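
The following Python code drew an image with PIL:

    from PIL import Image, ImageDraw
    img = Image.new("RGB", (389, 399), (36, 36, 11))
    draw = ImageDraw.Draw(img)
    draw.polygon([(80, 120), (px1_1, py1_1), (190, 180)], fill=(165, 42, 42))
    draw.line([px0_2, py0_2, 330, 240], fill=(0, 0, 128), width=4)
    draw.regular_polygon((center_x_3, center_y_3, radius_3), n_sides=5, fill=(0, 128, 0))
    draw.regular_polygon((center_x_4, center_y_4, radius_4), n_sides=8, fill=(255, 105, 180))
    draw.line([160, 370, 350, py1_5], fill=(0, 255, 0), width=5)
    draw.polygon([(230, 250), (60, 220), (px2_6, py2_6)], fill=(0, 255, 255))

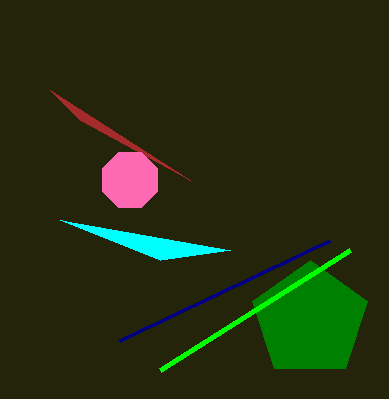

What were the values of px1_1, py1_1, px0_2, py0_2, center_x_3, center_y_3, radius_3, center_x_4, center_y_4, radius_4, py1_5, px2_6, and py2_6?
px1_1 = 50; py1_1 = 90; px0_2 = 120; py0_2 = 340; center_x_3 = 310; center_y_3 = 320; radius_3 = 60; center_x_4 = 130; center_y_4 = 180; radius_4 = 30; py1_5 = 250; px2_6 = 160; py2_6 = 260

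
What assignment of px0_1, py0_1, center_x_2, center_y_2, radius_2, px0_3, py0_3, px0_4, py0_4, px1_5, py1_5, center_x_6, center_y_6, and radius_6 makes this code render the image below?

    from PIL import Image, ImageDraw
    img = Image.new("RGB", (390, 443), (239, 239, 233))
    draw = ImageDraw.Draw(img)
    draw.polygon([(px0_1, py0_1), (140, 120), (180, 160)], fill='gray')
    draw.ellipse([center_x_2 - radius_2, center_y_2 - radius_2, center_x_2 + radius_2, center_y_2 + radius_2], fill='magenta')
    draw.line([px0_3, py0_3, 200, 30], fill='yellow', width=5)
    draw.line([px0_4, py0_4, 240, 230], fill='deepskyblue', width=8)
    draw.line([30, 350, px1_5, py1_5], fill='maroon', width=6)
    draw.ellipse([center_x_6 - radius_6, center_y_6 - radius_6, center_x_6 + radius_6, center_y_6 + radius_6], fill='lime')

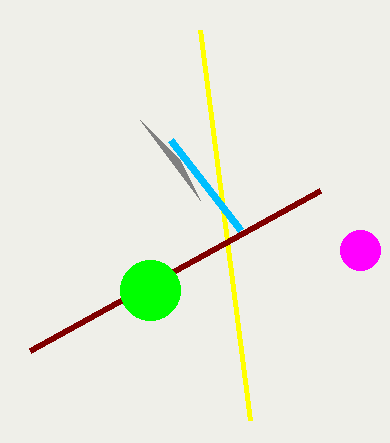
px0_1 = 200, py0_1 = 200, center_x_2 = 360, center_y_2 = 250, radius_2 = 20, px0_3 = 250, py0_3 = 420, px0_4 = 170, py0_4 = 140, px1_5 = 320, py1_5 = 190, center_x_6 = 150, center_y_6 = 290, radius_6 = 30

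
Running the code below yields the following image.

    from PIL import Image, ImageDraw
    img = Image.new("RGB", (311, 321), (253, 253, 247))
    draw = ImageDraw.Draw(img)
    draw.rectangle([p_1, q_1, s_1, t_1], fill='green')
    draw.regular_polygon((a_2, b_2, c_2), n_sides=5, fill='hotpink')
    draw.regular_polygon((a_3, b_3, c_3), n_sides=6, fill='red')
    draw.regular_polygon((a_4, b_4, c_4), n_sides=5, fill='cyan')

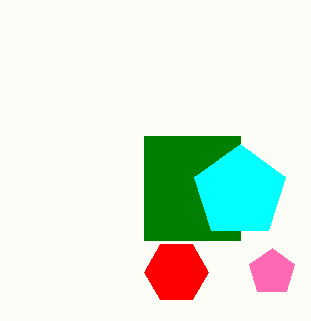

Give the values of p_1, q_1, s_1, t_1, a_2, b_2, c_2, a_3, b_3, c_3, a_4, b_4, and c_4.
p_1 = 144
q_1 = 136
s_1 = 240
t_1 = 240
a_2 = 272
b_2 = 272
c_2 = 24
a_3 = 176
b_3 = 272
c_3 = 32
a_4 = 240
b_4 = 192
c_4 = 48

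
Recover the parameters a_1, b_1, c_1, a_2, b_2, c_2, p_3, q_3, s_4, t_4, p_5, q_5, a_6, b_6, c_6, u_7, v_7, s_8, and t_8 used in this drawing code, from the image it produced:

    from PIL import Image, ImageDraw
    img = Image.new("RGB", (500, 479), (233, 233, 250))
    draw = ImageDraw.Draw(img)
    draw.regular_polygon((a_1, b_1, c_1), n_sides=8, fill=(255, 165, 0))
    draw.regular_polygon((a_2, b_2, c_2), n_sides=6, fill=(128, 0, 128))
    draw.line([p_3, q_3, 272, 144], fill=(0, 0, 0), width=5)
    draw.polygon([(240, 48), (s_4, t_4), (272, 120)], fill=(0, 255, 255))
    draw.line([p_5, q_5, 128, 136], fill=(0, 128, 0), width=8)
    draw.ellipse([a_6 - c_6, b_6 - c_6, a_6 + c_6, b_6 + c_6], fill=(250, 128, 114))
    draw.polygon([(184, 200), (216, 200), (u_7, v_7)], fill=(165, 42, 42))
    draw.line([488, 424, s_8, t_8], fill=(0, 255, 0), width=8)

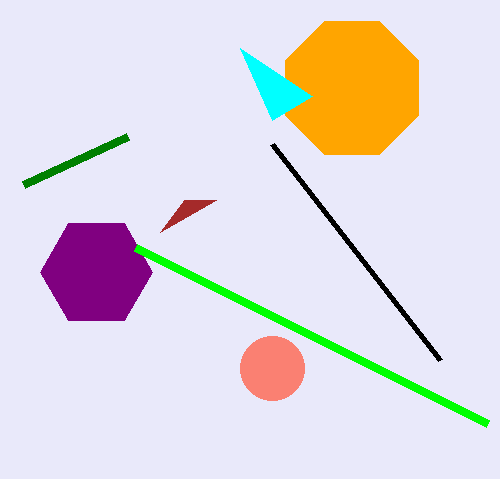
a_1 = 352
b_1 = 88
c_1 = 72
a_2 = 96
b_2 = 272
c_2 = 56
p_3 = 440
q_3 = 360
s_4 = 312
t_4 = 96
p_5 = 24
q_5 = 184
a_6 = 272
b_6 = 368
c_6 = 32
u_7 = 160
v_7 = 232
s_8 = 136
t_8 = 248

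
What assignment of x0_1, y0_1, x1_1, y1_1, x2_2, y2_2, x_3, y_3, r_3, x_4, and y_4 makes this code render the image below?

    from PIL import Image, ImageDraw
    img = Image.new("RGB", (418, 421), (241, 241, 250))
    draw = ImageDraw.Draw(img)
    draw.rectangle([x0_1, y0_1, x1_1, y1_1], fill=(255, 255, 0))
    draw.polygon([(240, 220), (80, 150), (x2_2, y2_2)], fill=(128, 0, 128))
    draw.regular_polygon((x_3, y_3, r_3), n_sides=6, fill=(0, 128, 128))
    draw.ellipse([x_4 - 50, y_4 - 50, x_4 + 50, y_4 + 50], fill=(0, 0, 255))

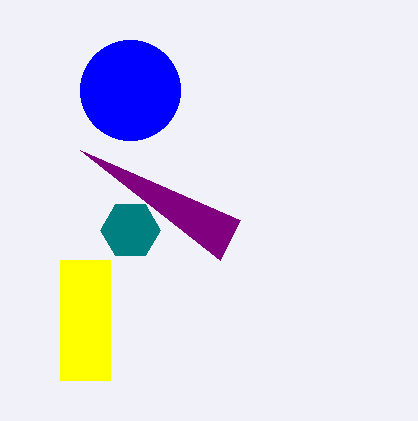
x0_1 = 60; y0_1 = 260; x1_1 = 110; y1_1 = 380; x2_2 = 220; y2_2 = 260; x_3 = 130; y_3 = 230; r_3 = 30; x_4 = 130; y_4 = 90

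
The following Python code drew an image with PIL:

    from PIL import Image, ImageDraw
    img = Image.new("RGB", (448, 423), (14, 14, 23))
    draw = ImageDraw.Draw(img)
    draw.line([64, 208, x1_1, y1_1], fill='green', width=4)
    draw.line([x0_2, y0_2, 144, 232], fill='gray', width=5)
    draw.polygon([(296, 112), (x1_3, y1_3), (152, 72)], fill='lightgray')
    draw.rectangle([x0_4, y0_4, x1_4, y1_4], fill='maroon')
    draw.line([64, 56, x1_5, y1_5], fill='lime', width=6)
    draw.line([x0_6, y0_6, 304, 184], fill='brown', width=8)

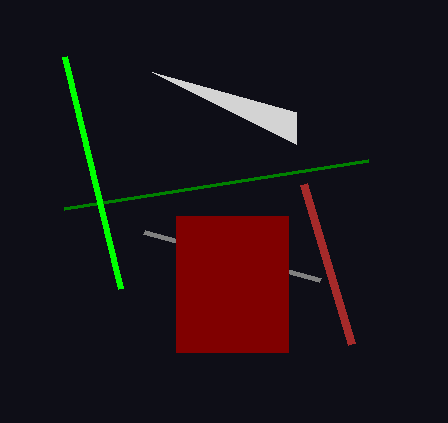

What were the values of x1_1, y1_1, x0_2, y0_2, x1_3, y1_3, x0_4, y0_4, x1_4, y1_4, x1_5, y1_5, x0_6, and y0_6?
x1_1 = 368
y1_1 = 160
x0_2 = 320
y0_2 = 280
x1_3 = 296
y1_3 = 144
x0_4 = 176
y0_4 = 216
x1_4 = 288
y1_4 = 352
x1_5 = 120
y1_5 = 288
x0_6 = 352
y0_6 = 344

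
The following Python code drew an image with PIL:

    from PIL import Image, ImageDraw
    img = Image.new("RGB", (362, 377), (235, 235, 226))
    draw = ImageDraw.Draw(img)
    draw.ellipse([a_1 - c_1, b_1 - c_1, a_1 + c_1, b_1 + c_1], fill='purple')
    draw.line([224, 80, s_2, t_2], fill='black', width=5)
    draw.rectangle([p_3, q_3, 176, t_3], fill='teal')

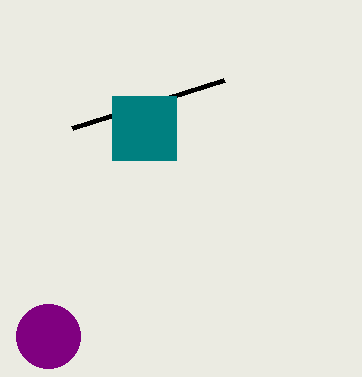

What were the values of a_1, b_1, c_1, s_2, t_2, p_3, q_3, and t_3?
a_1 = 48; b_1 = 336; c_1 = 32; s_2 = 72; t_2 = 128; p_3 = 112; q_3 = 96; t_3 = 160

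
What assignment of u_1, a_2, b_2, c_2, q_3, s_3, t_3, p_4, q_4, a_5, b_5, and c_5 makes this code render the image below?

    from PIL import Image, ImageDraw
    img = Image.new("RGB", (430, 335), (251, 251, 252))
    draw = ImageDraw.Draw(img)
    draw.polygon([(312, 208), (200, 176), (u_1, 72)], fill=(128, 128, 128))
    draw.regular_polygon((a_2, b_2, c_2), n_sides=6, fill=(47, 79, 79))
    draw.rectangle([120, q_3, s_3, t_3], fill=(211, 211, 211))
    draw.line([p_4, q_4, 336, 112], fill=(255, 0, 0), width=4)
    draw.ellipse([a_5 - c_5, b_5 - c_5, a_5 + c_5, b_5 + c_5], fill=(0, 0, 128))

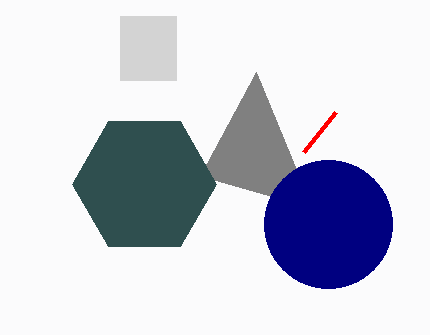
u_1 = 256
a_2 = 144
b_2 = 184
c_2 = 72
q_3 = 16
s_3 = 176
t_3 = 80
p_4 = 304
q_4 = 152
a_5 = 328
b_5 = 224
c_5 = 64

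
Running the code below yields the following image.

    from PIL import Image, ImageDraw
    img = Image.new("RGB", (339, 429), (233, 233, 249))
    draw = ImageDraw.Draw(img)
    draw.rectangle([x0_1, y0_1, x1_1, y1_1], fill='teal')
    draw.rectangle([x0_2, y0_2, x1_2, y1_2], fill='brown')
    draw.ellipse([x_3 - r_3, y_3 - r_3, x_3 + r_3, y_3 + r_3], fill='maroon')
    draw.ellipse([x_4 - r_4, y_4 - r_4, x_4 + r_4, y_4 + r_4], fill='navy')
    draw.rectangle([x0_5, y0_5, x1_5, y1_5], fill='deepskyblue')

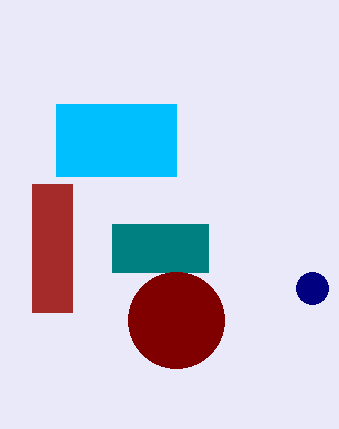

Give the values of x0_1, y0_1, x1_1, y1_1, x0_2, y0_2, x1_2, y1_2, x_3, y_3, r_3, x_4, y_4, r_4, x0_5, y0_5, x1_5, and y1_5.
x0_1 = 112, y0_1 = 224, x1_1 = 208, y1_1 = 272, x0_2 = 32, y0_2 = 184, x1_2 = 72, y1_2 = 312, x_3 = 176, y_3 = 320, r_3 = 48, x_4 = 312, y_4 = 288, r_4 = 16, x0_5 = 56, y0_5 = 104, x1_5 = 176, y1_5 = 176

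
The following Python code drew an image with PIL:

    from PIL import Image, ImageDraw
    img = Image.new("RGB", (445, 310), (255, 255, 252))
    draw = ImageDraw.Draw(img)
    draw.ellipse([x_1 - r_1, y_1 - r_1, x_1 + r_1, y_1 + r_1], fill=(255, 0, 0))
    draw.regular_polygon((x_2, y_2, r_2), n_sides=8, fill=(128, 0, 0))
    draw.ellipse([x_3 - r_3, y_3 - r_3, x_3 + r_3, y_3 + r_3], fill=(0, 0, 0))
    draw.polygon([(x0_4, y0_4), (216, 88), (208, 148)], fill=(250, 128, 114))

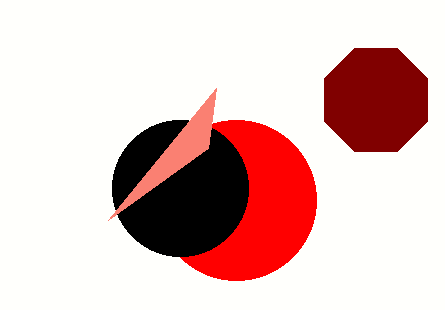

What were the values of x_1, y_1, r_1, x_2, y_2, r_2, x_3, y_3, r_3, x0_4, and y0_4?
x_1 = 236, y_1 = 200, r_1 = 80, x_2 = 376, y_2 = 100, r_2 = 56, x_3 = 180, y_3 = 188, r_3 = 68, x0_4 = 108, y0_4 = 220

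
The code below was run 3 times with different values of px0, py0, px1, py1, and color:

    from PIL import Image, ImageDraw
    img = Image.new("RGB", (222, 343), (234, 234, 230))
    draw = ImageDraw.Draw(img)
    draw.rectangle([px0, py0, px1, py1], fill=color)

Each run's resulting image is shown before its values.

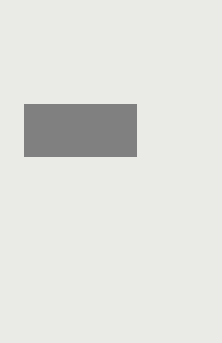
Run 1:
px0 = 24; py0 = 104; px1 = 136; py1 = 156; color = 'gray'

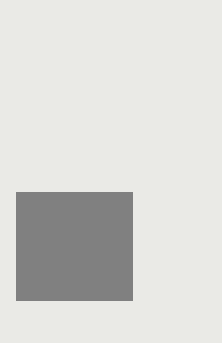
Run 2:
px0 = 16; py0 = 192; px1 = 132; py1 = 300; color = 'gray'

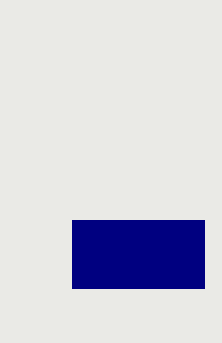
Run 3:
px0 = 72, py0 = 220, px1 = 204, py1 = 288, color = 'navy'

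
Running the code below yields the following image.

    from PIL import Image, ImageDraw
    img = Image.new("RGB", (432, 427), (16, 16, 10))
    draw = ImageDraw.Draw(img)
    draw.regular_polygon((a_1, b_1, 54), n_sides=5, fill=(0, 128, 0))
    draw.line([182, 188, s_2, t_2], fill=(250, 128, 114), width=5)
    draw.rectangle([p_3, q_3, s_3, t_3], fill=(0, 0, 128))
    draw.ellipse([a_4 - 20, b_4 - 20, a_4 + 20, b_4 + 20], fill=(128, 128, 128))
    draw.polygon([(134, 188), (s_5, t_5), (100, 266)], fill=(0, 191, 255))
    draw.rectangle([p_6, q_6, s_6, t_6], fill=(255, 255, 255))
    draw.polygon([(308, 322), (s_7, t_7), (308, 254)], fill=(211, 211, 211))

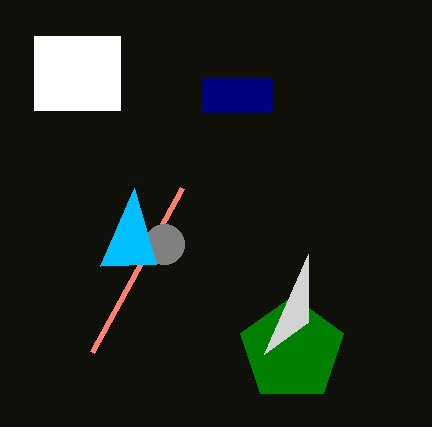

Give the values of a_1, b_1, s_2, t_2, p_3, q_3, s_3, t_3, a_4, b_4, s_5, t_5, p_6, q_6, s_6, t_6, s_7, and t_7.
a_1 = 292; b_1 = 350; s_2 = 92; t_2 = 352; p_3 = 202; q_3 = 78; s_3 = 272; t_3 = 112; a_4 = 164; b_4 = 244; s_5 = 156; t_5 = 264; p_6 = 34; q_6 = 36; s_6 = 120; t_6 = 110; s_7 = 264; t_7 = 354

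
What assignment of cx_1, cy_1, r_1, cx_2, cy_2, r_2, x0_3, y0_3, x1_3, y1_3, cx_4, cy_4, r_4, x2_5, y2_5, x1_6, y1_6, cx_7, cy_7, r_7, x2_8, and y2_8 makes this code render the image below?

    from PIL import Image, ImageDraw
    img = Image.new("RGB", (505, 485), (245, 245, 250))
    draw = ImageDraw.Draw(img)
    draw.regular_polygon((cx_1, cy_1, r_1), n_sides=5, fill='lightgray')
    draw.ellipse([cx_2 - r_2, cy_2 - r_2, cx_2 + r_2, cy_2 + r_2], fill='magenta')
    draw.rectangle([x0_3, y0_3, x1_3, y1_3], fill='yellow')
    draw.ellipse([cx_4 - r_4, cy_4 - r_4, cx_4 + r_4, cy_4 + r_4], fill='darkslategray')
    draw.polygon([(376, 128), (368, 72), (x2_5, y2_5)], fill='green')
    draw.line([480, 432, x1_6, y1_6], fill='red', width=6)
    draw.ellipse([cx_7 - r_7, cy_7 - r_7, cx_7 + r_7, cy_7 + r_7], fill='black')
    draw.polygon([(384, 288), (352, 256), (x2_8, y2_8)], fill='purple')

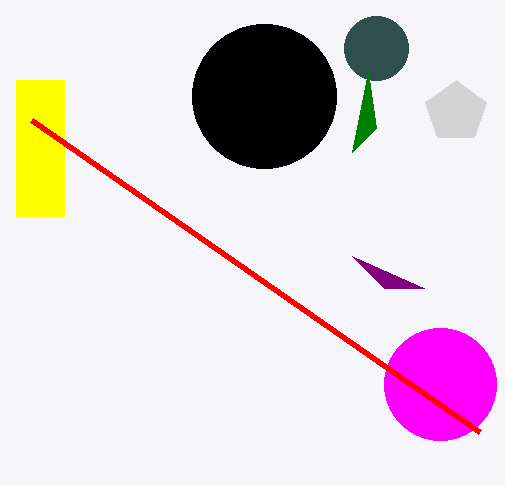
cx_1 = 456, cy_1 = 112, r_1 = 32, cx_2 = 440, cy_2 = 384, r_2 = 56, x0_3 = 16, y0_3 = 80, x1_3 = 64, y1_3 = 216, cx_4 = 376, cy_4 = 48, r_4 = 32, x2_5 = 352, y2_5 = 152, x1_6 = 32, y1_6 = 120, cx_7 = 264, cy_7 = 96, r_7 = 72, x2_8 = 424, y2_8 = 288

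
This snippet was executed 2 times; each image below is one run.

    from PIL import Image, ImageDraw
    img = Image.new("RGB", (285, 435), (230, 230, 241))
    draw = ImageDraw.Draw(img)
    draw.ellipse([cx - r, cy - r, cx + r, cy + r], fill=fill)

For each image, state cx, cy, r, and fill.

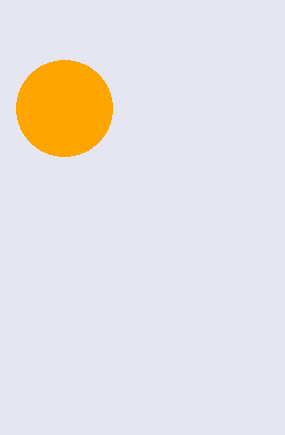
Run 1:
cx = 64; cy = 108; r = 48; fill = 'orange'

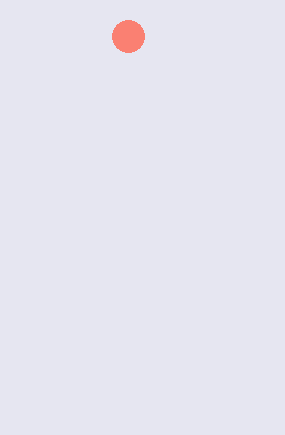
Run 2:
cx = 128
cy = 36
r = 16
fill = 'salmon'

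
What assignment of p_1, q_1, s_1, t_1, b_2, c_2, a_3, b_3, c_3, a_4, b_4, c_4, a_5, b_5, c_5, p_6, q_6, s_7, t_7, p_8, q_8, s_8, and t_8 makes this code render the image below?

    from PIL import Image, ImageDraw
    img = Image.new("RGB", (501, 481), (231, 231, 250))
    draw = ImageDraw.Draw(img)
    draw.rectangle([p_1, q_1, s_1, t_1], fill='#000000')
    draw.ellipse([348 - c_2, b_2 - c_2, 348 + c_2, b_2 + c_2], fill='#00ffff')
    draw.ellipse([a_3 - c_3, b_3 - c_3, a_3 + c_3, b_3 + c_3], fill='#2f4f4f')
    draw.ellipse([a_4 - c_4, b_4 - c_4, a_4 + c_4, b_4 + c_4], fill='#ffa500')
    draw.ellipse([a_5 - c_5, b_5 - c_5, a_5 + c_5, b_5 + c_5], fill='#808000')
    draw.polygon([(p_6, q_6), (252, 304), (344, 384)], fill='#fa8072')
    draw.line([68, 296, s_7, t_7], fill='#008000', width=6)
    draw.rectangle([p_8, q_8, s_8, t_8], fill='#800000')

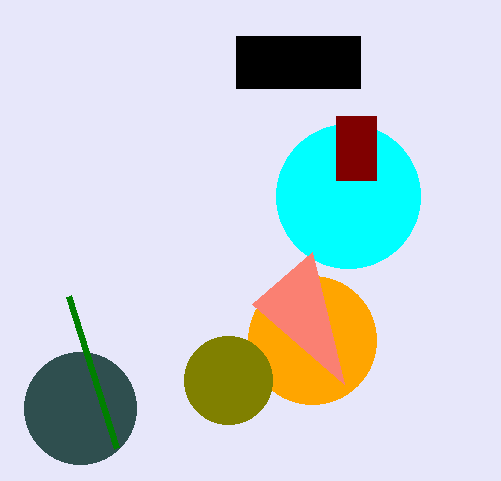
p_1 = 236
q_1 = 36
s_1 = 360
t_1 = 88
b_2 = 196
c_2 = 72
a_3 = 80
b_3 = 408
c_3 = 56
a_4 = 312
b_4 = 340
c_4 = 64
a_5 = 228
b_5 = 380
c_5 = 44
p_6 = 312
q_6 = 252
s_7 = 116
t_7 = 448
p_8 = 336
q_8 = 116
s_8 = 376
t_8 = 180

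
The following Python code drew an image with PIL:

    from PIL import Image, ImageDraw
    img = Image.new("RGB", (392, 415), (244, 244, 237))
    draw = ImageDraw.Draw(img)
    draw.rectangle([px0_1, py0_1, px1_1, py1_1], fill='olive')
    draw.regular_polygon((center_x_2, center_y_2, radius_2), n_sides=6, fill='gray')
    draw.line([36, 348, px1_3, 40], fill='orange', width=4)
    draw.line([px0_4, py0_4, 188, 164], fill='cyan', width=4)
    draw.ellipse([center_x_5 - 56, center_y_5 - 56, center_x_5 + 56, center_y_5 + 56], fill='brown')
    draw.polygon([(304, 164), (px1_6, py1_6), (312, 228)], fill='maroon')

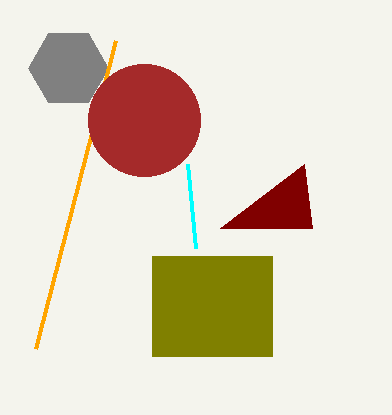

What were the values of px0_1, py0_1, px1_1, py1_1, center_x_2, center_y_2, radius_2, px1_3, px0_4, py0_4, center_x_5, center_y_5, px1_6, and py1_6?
px0_1 = 152
py0_1 = 256
px1_1 = 272
py1_1 = 356
center_x_2 = 68
center_y_2 = 68
radius_2 = 40
px1_3 = 116
px0_4 = 196
py0_4 = 248
center_x_5 = 144
center_y_5 = 120
px1_6 = 220
py1_6 = 228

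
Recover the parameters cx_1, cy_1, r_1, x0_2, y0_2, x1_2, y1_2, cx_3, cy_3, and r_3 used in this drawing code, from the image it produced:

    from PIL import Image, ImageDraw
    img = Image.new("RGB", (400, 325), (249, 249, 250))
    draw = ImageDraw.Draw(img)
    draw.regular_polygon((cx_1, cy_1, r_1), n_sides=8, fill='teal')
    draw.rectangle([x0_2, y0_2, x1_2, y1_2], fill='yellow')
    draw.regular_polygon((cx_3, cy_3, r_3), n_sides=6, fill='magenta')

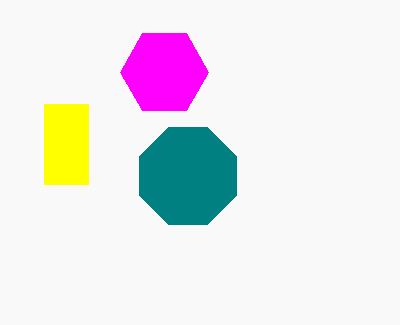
cx_1 = 188; cy_1 = 176; r_1 = 52; x0_2 = 44; y0_2 = 104; x1_2 = 88; y1_2 = 184; cx_3 = 164; cy_3 = 72; r_3 = 44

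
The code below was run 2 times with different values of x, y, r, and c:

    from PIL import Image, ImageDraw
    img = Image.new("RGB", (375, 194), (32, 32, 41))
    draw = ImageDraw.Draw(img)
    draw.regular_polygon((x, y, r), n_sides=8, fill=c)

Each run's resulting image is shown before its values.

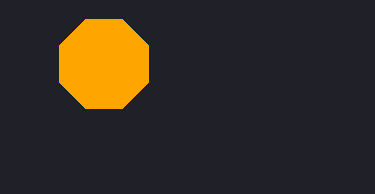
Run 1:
x = 104
y = 64
r = 48
c = 'orange'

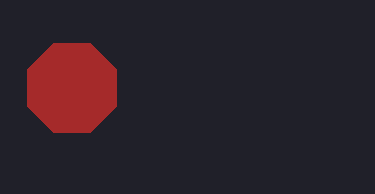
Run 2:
x = 72; y = 88; r = 48; c = 'brown'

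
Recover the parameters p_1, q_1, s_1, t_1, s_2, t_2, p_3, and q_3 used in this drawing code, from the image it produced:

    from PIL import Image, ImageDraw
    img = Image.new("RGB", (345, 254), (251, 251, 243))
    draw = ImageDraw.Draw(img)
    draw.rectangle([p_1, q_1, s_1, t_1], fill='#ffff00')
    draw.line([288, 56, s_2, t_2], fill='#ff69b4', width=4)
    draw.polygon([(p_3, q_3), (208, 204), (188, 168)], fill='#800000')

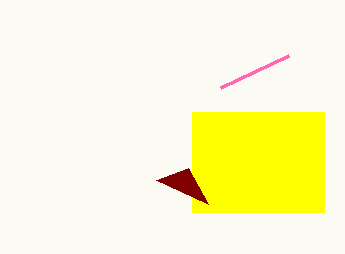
p_1 = 192
q_1 = 112
s_1 = 324
t_1 = 212
s_2 = 220
t_2 = 88
p_3 = 156
q_3 = 180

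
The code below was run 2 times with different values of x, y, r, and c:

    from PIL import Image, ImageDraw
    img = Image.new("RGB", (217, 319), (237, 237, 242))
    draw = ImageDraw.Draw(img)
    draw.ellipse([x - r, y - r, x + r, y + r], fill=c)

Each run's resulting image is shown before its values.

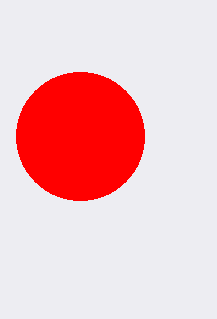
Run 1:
x = 80; y = 136; r = 64; c = 'red'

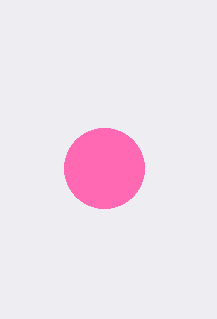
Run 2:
x = 104
y = 168
r = 40
c = 'hotpink'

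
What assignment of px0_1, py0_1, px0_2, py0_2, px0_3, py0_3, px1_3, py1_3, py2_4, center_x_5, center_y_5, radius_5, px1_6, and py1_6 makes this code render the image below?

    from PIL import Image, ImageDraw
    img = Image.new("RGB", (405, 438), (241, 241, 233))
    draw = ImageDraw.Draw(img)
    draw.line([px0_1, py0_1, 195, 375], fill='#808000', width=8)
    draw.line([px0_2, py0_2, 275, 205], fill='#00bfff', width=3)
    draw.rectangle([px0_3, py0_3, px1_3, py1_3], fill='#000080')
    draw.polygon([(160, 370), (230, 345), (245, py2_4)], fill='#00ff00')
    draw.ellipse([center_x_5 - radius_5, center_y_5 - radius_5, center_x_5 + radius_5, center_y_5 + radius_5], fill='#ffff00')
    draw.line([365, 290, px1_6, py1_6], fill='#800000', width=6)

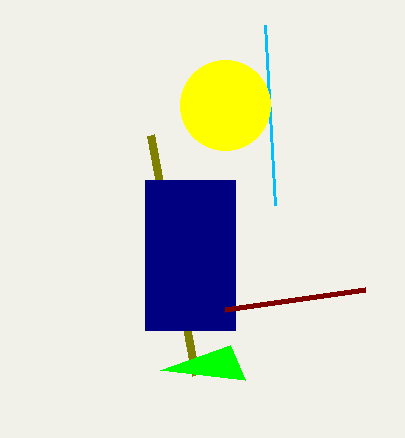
px0_1 = 150
py0_1 = 135
px0_2 = 265
py0_2 = 25
px0_3 = 145
py0_3 = 180
px1_3 = 235
py1_3 = 330
py2_4 = 380
center_x_5 = 225
center_y_5 = 105
radius_5 = 45
px1_6 = 225
py1_6 = 310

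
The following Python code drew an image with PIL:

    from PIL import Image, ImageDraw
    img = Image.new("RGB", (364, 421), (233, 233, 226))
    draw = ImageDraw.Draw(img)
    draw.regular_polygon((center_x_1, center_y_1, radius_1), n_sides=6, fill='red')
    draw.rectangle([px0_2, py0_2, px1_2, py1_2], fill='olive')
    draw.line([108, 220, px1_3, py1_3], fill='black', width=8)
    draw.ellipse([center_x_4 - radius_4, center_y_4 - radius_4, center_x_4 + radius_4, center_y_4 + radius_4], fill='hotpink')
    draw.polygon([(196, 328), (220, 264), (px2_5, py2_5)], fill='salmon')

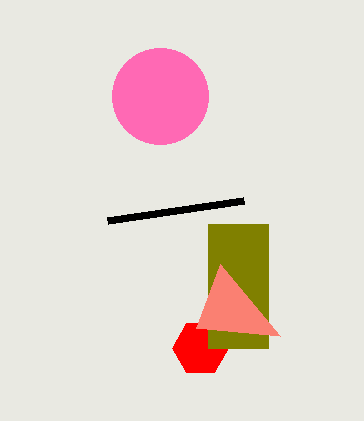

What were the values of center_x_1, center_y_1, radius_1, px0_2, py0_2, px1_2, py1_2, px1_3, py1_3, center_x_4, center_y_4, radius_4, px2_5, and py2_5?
center_x_1 = 200
center_y_1 = 348
radius_1 = 28
px0_2 = 208
py0_2 = 224
px1_2 = 268
py1_2 = 348
px1_3 = 244
py1_3 = 200
center_x_4 = 160
center_y_4 = 96
radius_4 = 48
px2_5 = 280
py2_5 = 336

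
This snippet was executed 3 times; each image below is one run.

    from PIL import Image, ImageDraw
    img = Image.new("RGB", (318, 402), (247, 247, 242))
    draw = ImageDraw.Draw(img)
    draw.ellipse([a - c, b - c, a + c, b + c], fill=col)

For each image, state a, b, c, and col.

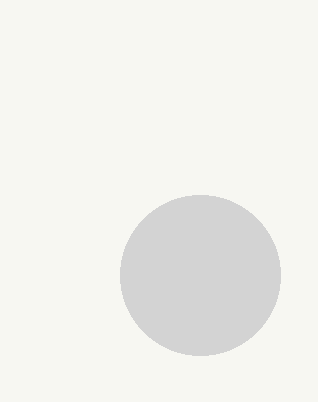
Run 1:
a = 200, b = 275, c = 80, col = 'lightgray'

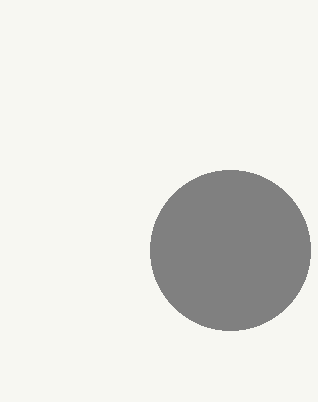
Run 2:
a = 230
b = 250
c = 80
col = 'gray'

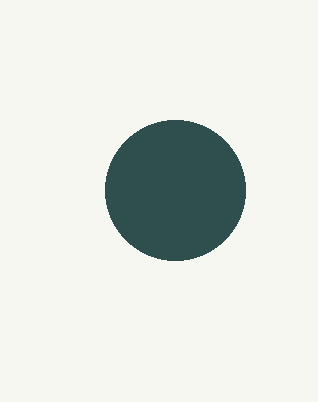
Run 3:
a = 175, b = 190, c = 70, col = 'darkslategray'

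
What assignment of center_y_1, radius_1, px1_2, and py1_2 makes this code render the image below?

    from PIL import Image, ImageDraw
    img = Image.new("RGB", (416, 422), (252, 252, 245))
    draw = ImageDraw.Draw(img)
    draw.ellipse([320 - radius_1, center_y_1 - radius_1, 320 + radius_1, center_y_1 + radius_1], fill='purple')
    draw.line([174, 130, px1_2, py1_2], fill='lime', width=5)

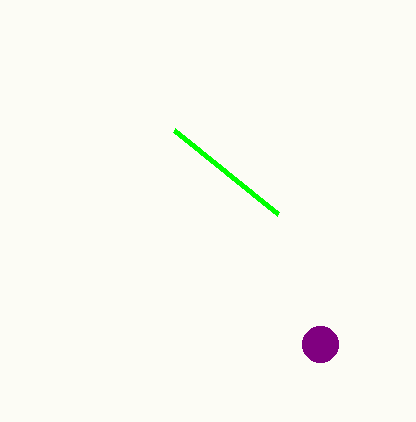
center_y_1 = 344
radius_1 = 18
px1_2 = 278
py1_2 = 214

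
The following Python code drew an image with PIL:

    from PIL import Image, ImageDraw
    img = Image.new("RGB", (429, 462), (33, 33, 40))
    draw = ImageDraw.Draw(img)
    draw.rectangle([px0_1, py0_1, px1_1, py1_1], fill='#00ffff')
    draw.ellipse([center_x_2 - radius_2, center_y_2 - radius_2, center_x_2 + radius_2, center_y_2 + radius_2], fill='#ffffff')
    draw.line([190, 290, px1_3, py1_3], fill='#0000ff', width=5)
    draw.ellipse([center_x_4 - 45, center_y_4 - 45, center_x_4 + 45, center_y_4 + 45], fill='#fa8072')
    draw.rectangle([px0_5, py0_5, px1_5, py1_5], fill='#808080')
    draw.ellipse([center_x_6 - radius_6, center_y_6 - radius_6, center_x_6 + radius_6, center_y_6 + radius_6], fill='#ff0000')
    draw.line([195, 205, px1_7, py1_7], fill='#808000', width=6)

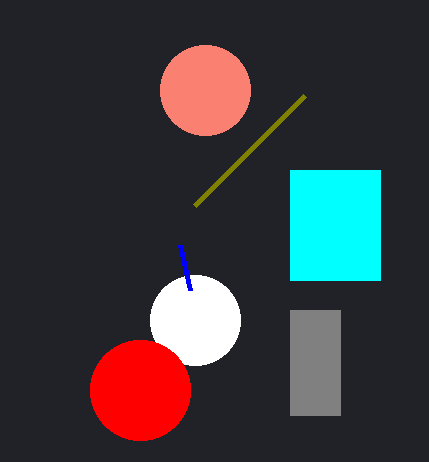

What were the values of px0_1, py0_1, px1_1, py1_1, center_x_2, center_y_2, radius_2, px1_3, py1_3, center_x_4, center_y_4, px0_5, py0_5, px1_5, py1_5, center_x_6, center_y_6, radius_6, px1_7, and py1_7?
px0_1 = 290, py0_1 = 170, px1_1 = 380, py1_1 = 280, center_x_2 = 195, center_y_2 = 320, radius_2 = 45, px1_3 = 180, py1_3 = 245, center_x_4 = 205, center_y_4 = 90, px0_5 = 290, py0_5 = 310, px1_5 = 340, py1_5 = 415, center_x_6 = 140, center_y_6 = 390, radius_6 = 50, px1_7 = 305, py1_7 = 95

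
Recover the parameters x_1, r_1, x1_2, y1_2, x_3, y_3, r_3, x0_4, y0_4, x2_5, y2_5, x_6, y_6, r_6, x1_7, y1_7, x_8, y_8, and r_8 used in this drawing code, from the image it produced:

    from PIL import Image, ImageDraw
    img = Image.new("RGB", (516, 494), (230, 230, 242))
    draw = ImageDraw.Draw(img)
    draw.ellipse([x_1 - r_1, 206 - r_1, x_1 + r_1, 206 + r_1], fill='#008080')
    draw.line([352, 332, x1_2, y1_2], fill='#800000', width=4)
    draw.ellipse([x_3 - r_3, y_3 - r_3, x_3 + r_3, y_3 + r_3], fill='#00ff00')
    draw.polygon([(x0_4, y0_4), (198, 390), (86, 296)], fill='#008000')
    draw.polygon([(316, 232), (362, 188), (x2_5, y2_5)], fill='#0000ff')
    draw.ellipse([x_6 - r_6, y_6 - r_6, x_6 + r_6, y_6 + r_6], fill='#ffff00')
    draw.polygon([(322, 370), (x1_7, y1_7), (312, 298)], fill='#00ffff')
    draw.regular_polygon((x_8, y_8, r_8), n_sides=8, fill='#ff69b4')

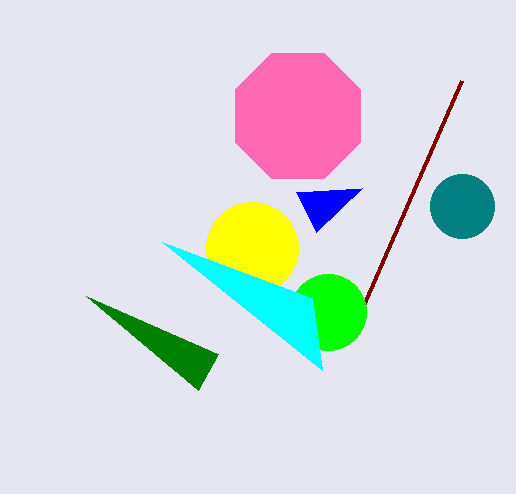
x_1 = 462; r_1 = 32; x1_2 = 462; y1_2 = 80; x_3 = 328; y_3 = 312; r_3 = 38; x0_4 = 218; y0_4 = 354; x2_5 = 296; y2_5 = 192; x_6 = 252; y_6 = 248; r_6 = 46; x1_7 = 162; y1_7 = 242; x_8 = 298; y_8 = 116; r_8 = 68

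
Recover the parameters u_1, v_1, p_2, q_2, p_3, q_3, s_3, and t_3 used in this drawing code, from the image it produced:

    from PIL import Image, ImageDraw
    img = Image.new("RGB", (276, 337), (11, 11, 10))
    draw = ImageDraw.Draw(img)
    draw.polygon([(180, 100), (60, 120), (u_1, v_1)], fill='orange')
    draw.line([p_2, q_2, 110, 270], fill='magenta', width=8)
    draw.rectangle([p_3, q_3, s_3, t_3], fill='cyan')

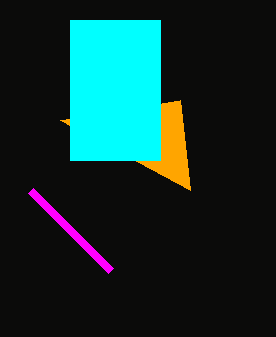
u_1 = 190
v_1 = 190
p_2 = 30
q_2 = 190
p_3 = 70
q_3 = 20
s_3 = 160
t_3 = 160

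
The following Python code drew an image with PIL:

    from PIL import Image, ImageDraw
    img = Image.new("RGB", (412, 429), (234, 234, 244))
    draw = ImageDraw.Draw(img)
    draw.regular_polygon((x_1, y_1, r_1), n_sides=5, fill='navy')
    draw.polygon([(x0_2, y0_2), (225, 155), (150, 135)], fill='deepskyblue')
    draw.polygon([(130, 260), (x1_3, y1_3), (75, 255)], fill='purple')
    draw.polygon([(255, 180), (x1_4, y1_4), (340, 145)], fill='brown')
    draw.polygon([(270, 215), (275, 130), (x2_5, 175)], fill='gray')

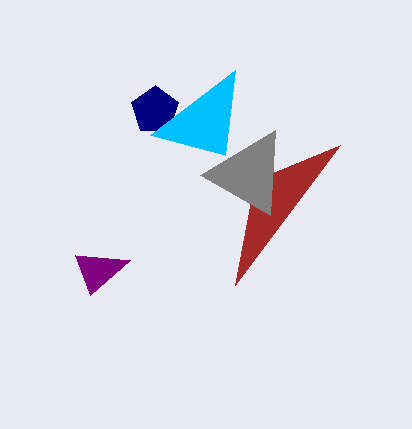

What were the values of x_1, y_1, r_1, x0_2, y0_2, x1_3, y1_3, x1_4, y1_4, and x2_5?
x_1 = 155
y_1 = 110
r_1 = 25
x0_2 = 235
y0_2 = 70
x1_3 = 90
y1_3 = 295
x1_4 = 235
y1_4 = 285
x2_5 = 200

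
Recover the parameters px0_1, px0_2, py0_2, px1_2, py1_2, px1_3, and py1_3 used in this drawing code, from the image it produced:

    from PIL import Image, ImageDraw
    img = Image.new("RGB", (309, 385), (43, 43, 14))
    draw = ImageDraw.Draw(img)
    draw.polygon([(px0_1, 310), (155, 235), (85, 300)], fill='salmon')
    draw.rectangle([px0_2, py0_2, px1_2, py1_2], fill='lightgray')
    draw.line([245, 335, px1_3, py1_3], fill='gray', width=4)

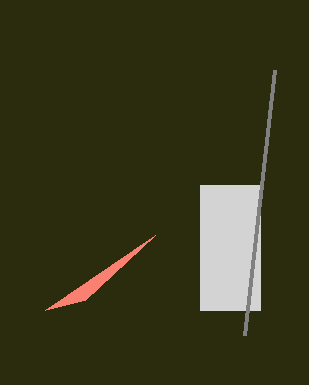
px0_1 = 45, px0_2 = 200, py0_2 = 185, px1_2 = 260, py1_2 = 310, px1_3 = 275, py1_3 = 70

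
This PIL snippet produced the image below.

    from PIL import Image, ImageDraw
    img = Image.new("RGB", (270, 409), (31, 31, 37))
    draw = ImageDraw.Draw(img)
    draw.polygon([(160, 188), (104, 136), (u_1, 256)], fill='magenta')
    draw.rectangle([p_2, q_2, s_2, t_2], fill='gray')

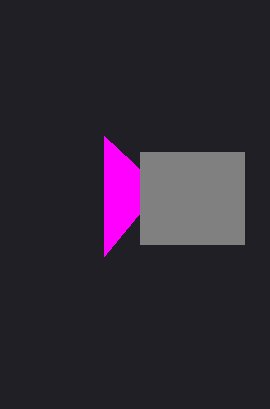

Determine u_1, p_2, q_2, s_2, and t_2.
u_1 = 104; p_2 = 140; q_2 = 152; s_2 = 244; t_2 = 244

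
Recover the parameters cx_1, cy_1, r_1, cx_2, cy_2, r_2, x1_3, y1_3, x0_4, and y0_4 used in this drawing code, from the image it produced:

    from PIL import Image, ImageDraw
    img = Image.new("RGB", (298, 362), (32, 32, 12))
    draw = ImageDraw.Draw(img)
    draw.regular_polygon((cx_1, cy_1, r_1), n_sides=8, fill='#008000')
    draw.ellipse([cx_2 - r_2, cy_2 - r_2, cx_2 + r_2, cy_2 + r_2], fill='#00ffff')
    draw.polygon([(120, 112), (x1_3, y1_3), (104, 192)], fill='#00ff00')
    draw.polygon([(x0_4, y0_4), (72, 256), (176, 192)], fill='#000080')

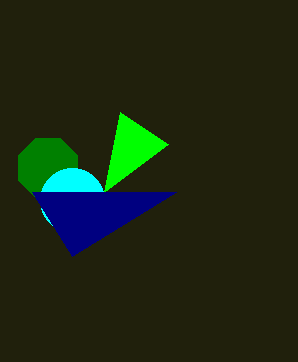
cx_1 = 48; cy_1 = 168; r_1 = 32; cx_2 = 72; cy_2 = 200; r_2 = 32; x1_3 = 168; y1_3 = 144; x0_4 = 32; y0_4 = 192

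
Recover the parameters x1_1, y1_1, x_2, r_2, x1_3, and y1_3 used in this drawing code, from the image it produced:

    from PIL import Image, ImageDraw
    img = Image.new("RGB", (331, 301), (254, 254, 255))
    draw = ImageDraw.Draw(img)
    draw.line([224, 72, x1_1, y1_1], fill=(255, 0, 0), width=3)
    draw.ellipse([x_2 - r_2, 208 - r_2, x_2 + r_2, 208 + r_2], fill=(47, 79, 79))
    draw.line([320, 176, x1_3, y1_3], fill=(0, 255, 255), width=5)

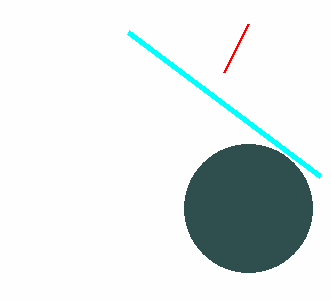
x1_1 = 248; y1_1 = 24; x_2 = 248; r_2 = 64; x1_3 = 128; y1_3 = 32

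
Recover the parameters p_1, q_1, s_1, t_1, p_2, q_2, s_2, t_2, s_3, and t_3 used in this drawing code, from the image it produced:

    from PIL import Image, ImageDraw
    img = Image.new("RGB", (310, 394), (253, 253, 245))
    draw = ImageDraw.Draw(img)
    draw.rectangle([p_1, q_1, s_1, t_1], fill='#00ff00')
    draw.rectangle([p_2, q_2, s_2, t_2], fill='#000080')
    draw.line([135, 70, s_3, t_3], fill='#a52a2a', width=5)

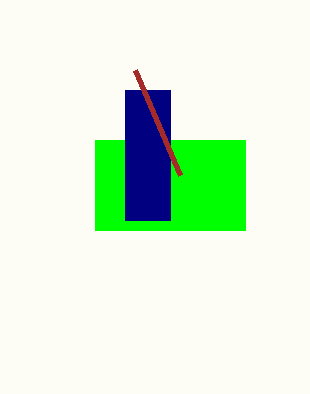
p_1 = 95
q_1 = 140
s_1 = 245
t_1 = 230
p_2 = 125
q_2 = 90
s_2 = 170
t_2 = 220
s_3 = 180
t_3 = 175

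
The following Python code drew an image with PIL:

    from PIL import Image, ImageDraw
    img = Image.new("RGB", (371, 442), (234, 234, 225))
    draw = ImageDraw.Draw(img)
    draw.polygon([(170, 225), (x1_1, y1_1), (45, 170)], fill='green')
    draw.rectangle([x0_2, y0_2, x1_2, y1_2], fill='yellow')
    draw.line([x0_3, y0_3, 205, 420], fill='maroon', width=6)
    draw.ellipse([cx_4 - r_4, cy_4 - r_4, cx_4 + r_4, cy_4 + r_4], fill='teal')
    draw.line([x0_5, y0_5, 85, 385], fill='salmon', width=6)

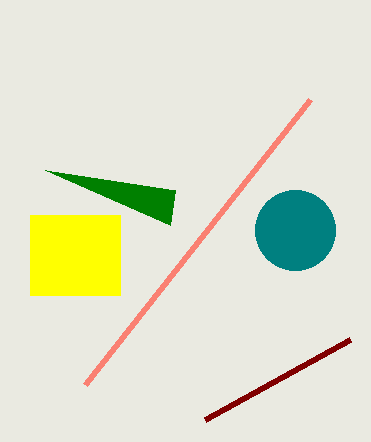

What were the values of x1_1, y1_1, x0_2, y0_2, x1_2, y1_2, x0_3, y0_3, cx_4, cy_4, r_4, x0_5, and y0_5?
x1_1 = 175, y1_1 = 190, x0_2 = 30, y0_2 = 215, x1_2 = 120, y1_2 = 295, x0_3 = 350, y0_3 = 340, cx_4 = 295, cy_4 = 230, r_4 = 40, x0_5 = 310, y0_5 = 100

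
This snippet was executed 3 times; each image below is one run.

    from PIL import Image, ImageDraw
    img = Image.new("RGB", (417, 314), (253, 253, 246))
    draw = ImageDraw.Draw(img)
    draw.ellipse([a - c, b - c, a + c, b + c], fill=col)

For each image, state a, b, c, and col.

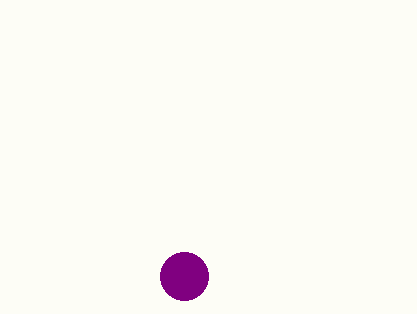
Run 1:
a = 184; b = 276; c = 24; col = 'purple'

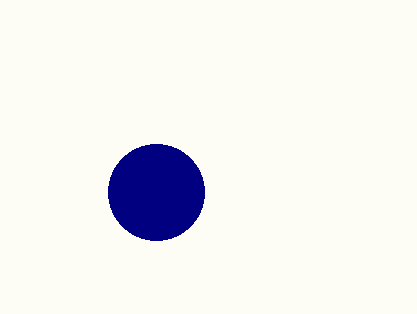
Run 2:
a = 156, b = 192, c = 48, col = 'navy'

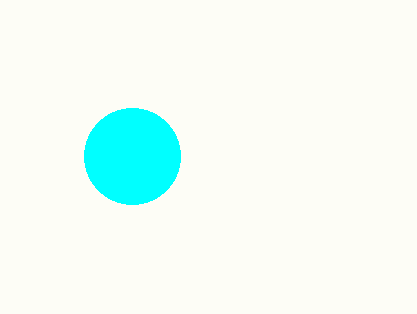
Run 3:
a = 132
b = 156
c = 48
col = 'cyan'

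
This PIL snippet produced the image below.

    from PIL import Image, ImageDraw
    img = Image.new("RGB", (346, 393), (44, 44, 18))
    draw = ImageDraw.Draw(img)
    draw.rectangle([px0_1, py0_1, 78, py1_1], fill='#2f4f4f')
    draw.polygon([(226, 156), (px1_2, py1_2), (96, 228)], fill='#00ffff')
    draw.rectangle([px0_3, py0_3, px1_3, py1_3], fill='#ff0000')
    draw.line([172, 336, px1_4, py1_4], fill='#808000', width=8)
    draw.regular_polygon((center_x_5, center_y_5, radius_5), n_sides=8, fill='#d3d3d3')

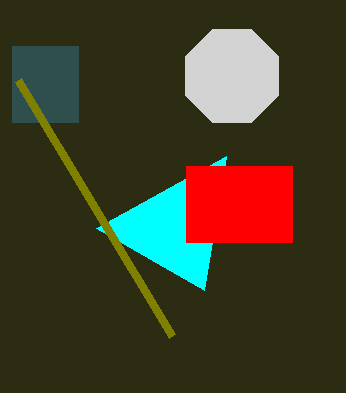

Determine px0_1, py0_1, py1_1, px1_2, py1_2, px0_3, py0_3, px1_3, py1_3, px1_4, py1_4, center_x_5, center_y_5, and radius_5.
px0_1 = 12
py0_1 = 46
py1_1 = 122
px1_2 = 204
py1_2 = 290
px0_3 = 186
py0_3 = 166
px1_3 = 292
py1_3 = 242
px1_4 = 18
py1_4 = 80
center_x_5 = 232
center_y_5 = 76
radius_5 = 50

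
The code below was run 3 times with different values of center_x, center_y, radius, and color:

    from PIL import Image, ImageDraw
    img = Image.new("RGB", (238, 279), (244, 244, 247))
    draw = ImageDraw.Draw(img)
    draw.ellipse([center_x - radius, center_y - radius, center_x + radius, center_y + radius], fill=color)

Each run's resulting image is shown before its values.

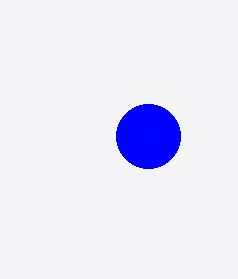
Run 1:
center_x = 148
center_y = 136
radius = 32
color = 'blue'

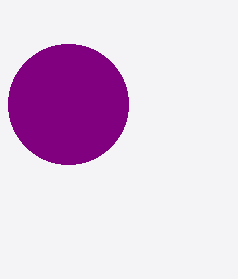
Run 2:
center_x = 68; center_y = 104; radius = 60; color = 'purple'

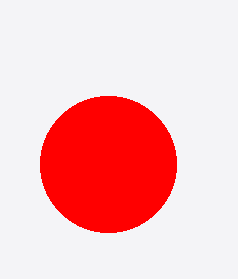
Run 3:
center_x = 108, center_y = 164, radius = 68, color = 'red'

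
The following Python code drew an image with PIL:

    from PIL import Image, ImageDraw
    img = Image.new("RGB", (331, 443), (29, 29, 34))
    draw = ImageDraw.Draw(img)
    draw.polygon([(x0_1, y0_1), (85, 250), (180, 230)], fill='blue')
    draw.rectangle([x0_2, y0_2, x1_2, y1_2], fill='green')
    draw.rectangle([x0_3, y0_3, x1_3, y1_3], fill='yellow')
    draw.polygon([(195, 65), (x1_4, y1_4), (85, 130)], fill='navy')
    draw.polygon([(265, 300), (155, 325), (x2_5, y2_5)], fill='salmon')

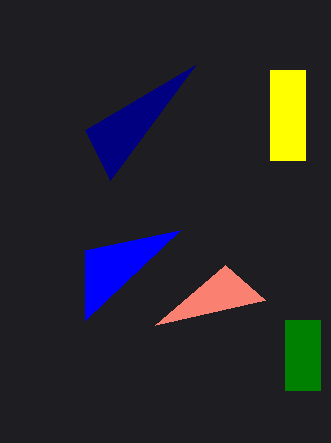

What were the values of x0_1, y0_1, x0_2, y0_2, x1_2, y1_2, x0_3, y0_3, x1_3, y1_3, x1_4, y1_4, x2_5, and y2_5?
x0_1 = 85
y0_1 = 320
x0_2 = 285
y0_2 = 320
x1_2 = 320
y1_2 = 390
x0_3 = 270
y0_3 = 70
x1_3 = 305
y1_3 = 160
x1_4 = 110
y1_4 = 180
x2_5 = 225
y2_5 = 265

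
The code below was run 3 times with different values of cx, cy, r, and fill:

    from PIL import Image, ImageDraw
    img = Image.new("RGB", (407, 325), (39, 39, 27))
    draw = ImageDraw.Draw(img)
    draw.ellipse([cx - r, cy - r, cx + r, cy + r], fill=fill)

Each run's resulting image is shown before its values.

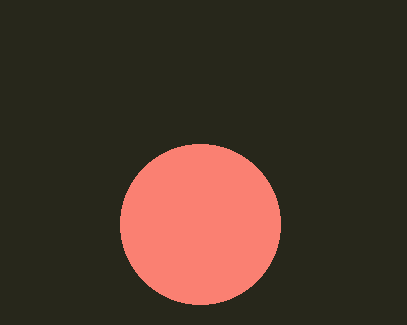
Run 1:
cx = 200
cy = 224
r = 80
fill = 'salmon'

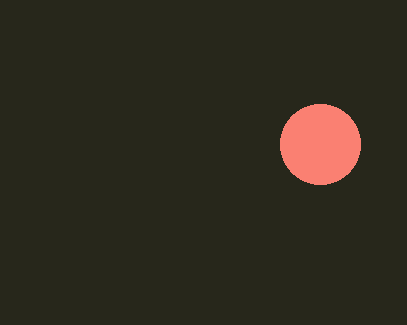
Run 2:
cx = 320, cy = 144, r = 40, fill = 'salmon'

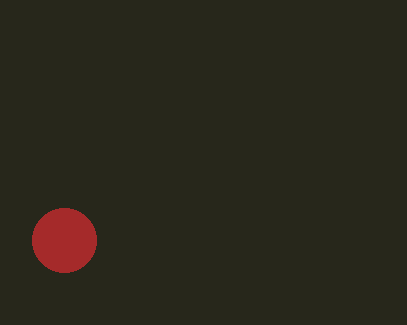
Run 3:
cx = 64; cy = 240; r = 32; fill = 'brown'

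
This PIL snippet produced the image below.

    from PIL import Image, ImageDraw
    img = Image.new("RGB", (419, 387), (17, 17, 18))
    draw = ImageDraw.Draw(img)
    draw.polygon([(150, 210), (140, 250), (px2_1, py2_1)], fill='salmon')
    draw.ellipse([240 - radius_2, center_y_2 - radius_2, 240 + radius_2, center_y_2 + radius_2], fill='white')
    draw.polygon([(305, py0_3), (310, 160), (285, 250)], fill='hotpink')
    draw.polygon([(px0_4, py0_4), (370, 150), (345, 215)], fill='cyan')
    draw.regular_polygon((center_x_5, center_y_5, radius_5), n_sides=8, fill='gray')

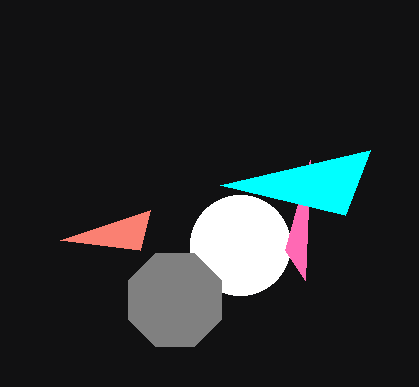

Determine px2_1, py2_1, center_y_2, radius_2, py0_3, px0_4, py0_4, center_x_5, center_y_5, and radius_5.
px2_1 = 60, py2_1 = 240, center_y_2 = 245, radius_2 = 50, py0_3 = 280, px0_4 = 220, py0_4 = 185, center_x_5 = 175, center_y_5 = 300, radius_5 = 50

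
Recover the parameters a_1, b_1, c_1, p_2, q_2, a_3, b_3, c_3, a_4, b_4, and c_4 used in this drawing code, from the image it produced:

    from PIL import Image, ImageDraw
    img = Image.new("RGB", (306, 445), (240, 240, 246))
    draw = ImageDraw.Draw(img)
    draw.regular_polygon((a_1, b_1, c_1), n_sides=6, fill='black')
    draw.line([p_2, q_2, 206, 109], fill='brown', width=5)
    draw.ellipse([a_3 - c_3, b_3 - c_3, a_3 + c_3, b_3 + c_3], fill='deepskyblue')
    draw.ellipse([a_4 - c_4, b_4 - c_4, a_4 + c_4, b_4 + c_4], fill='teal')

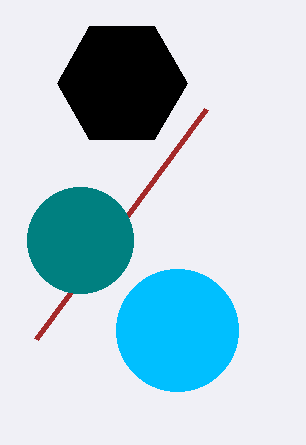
a_1 = 122; b_1 = 83; c_1 = 65; p_2 = 36; q_2 = 339; a_3 = 177; b_3 = 330; c_3 = 61; a_4 = 80; b_4 = 240; c_4 = 53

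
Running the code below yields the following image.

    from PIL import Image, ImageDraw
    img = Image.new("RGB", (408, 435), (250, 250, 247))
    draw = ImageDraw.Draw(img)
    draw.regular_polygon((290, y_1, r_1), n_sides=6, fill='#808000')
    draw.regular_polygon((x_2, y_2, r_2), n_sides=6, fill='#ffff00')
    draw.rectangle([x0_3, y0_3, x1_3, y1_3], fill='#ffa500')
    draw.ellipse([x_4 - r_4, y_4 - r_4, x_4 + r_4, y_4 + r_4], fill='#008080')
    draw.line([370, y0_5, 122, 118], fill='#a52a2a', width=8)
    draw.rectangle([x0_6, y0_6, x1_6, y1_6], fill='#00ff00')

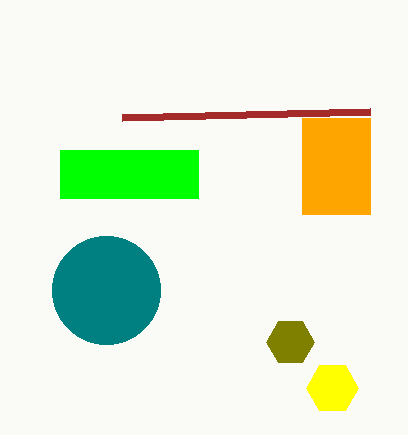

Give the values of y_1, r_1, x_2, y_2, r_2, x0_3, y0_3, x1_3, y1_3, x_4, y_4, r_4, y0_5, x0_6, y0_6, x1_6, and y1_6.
y_1 = 342, r_1 = 24, x_2 = 332, y_2 = 388, r_2 = 26, x0_3 = 302, y0_3 = 118, x1_3 = 370, y1_3 = 214, x_4 = 106, y_4 = 290, r_4 = 54, y0_5 = 112, x0_6 = 60, y0_6 = 150, x1_6 = 198, y1_6 = 198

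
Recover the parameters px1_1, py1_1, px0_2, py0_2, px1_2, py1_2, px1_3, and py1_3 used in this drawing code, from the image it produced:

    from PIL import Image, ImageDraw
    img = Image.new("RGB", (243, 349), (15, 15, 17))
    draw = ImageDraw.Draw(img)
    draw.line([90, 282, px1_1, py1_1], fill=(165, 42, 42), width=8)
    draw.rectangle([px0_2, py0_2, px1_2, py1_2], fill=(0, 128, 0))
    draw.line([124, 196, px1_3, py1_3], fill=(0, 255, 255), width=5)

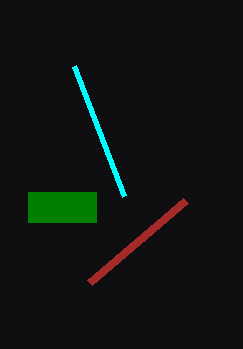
px1_1 = 186
py1_1 = 200
px0_2 = 28
py0_2 = 192
px1_2 = 96
py1_2 = 222
px1_3 = 74
py1_3 = 66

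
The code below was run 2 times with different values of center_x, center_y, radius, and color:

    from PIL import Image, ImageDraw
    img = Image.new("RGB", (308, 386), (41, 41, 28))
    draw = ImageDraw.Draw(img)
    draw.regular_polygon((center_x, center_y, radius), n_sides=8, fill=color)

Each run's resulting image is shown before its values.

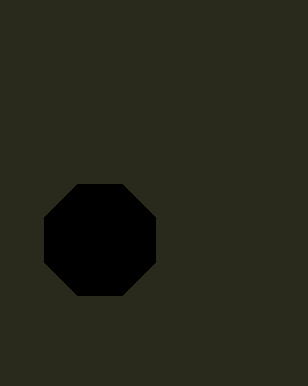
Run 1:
center_x = 100; center_y = 240; radius = 60; color = 'black'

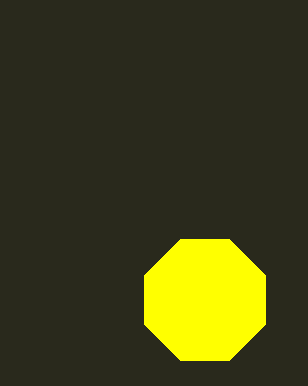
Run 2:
center_x = 205; center_y = 300; radius = 65; color = 'yellow'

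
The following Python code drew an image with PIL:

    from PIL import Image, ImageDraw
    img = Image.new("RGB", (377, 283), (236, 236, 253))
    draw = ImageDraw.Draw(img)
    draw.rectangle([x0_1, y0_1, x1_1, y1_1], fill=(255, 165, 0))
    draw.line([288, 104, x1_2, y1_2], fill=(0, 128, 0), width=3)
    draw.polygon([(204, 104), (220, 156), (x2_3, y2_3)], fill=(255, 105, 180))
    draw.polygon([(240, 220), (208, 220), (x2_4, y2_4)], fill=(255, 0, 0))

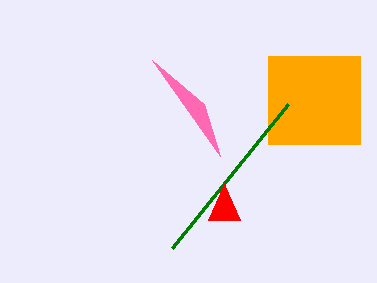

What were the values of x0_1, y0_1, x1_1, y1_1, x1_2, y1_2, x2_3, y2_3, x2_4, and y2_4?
x0_1 = 268
y0_1 = 56
x1_1 = 360
y1_1 = 144
x1_2 = 172
y1_2 = 248
x2_3 = 152
y2_3 = 60
x2_4 = 224
y2_4 = 184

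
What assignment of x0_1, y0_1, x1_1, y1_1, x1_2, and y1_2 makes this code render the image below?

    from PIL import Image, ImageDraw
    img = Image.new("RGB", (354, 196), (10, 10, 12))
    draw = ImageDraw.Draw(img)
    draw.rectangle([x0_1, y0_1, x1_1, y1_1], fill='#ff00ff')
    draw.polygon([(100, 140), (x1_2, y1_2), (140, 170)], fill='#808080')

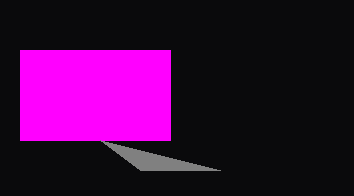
x0_1 = 20
y0_1 = 50
x1_1 = 170
y1_1 = 140
x1_2 = 220
y1_2 = 170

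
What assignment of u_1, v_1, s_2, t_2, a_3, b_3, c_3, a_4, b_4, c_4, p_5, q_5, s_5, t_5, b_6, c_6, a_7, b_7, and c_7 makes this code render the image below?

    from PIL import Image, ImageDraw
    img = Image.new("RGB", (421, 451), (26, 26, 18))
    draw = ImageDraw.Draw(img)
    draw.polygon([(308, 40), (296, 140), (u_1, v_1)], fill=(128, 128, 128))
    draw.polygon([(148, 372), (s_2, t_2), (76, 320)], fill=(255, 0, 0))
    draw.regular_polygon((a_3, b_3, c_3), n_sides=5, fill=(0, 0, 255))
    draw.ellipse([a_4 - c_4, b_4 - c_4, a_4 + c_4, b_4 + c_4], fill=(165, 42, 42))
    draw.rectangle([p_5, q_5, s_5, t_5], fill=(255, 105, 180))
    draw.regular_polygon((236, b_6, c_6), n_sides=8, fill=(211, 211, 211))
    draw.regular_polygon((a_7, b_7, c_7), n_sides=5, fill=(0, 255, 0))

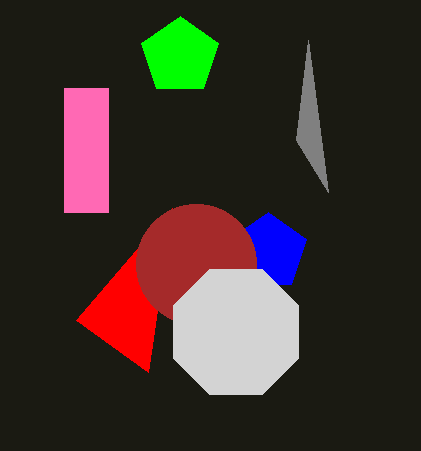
u_1 = 328, v_1 = 192, s_2 = 172, t_2 = 208, a_3 = 268, b_3 = 252, c_3 = 40, a_4 = 196, b_4 = 264, c_4 = 60, p_5 = 64, q_5 = 88, s_5 = 108, t_5 = 212, b_6 = 332, c_6 = 68, a_7 = 180, b_7 = 56, c_7 = 40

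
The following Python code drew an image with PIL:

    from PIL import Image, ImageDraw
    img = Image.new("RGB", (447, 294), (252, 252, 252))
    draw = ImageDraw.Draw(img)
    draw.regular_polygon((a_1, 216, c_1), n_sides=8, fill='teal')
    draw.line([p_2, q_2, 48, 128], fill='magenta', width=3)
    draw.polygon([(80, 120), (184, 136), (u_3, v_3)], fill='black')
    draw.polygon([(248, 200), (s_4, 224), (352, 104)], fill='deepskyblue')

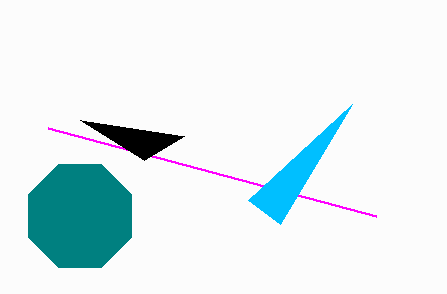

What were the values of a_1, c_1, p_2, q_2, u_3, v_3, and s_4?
a_1 = 80
c_1 = 56
p_2 = 376
q_2 = 216
u_3 = 144
v_3 = 160
s_4 = 280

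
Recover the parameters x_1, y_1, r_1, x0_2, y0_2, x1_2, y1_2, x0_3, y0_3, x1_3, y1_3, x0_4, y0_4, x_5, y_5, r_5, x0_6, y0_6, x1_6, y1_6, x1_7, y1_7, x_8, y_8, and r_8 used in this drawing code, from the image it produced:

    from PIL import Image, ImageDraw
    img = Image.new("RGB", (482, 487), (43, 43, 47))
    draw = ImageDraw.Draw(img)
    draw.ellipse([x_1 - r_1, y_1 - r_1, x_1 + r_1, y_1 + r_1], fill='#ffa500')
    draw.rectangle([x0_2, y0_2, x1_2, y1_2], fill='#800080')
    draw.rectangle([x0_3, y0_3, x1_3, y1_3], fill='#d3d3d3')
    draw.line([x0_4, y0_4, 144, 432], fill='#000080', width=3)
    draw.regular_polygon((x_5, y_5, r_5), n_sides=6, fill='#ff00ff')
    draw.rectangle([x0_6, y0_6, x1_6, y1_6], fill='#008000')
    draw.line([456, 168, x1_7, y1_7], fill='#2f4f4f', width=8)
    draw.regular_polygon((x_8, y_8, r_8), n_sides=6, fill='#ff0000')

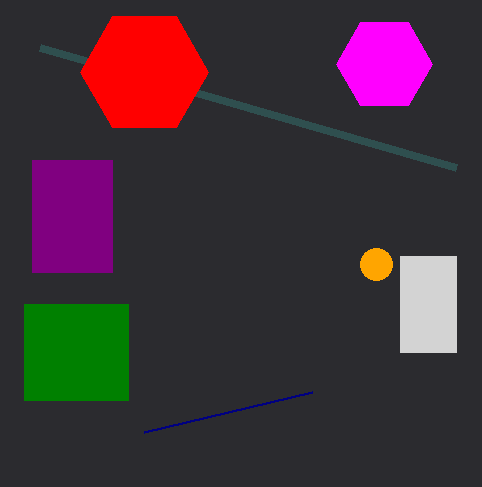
x_1 = 376
y_1 = 264
r_1 = 16
x0_2 = 32
y0_2 = 160
x1_2 = 112
y1_2 = 272
x0_3 = 400
y0_3 = 256
x1_3 = 456
y1_3 = 352
x0_4 = 312
y0_4 = 392
x_5 = 384
y_5 = 64
r_5 = 48
x0_6 = 24
y0_6 = 304
x1_6 = 128
y1_6 = 400
x1_7 = 40
y1_7 = 48
x_8 = 144
y_8 = 72
r_8 = 64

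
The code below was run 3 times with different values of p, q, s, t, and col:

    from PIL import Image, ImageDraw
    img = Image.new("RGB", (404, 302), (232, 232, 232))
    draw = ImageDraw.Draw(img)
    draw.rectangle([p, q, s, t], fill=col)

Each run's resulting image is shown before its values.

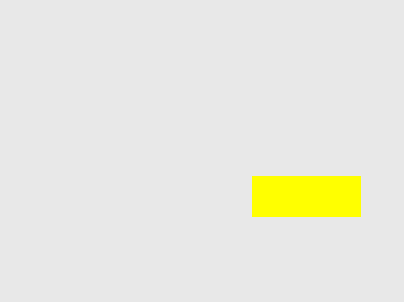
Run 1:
p = 252; q = 176; s = 360; t = 216; col = 'yellow'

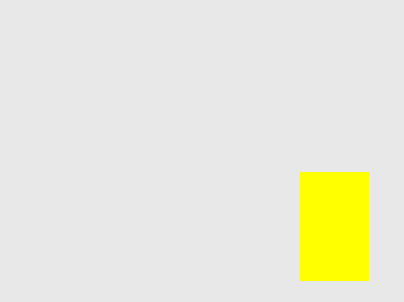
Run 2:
p = 300
q = 172
s = 368
t = 280
col = 'yellow'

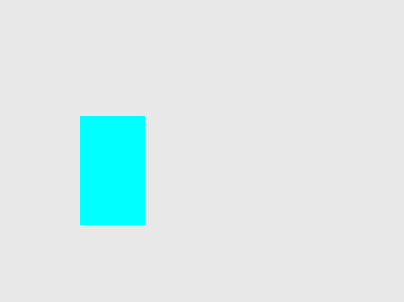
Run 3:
p = 80; q = 116; s = 144; t = 224; col = 'cyan'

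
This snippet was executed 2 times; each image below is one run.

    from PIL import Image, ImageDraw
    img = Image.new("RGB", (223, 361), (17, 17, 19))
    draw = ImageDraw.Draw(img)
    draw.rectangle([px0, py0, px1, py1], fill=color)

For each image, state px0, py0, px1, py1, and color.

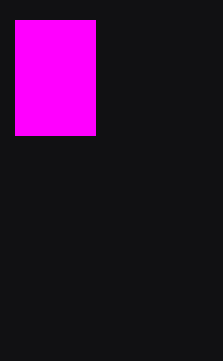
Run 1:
px0 = 15
py0 = 20
px1 = 95
py1 = 135
color = 'magenta'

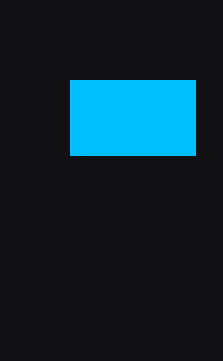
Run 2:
px0 = 70
py0 = 80
px1 = 195
py1 = 155
color = 'deepskyblue'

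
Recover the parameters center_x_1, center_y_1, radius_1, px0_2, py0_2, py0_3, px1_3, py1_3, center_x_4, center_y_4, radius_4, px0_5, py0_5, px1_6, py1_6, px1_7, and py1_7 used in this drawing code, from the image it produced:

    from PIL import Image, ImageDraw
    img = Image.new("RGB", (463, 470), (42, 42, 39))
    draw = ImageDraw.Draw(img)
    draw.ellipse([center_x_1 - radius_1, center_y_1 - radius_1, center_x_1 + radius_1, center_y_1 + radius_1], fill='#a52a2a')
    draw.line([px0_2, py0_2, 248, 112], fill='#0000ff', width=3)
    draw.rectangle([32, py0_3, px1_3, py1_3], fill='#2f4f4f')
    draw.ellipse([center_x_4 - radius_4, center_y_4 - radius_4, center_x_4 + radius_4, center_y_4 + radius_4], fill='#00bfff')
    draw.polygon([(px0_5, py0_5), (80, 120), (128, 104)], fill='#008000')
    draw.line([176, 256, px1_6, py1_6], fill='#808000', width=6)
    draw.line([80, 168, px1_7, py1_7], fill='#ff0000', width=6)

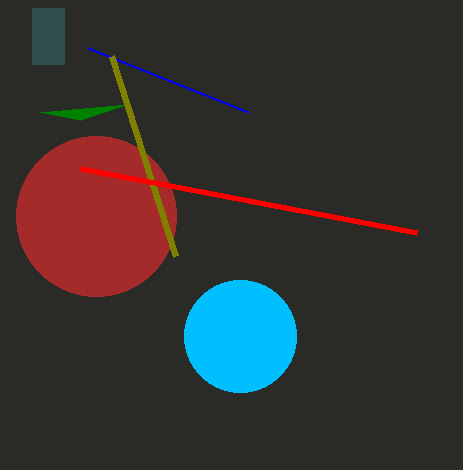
center_x_1 = 96
center_y_1 = 216
radius_1 = 80
px0_2 = 88
py0_2 = 48
py0_3 = 8
px1_3 = 64
py1_3 = 64
center_x_4 = 240
center_y_4 = 336
radius_4 = 56
px0_5 = 40
py0_5 = 112
px1_6 = 112
py1_6 = 56
px1_7 = 416
py1_7 = 232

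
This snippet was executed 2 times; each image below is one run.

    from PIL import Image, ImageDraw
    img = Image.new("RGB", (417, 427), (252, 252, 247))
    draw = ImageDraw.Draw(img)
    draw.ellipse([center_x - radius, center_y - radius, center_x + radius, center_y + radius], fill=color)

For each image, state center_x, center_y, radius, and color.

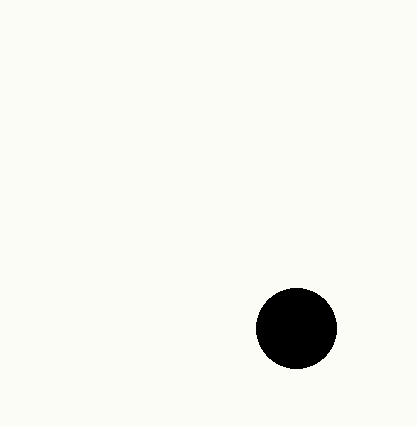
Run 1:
center_x = 296; center_y = 328; radius = 40; color = 'black'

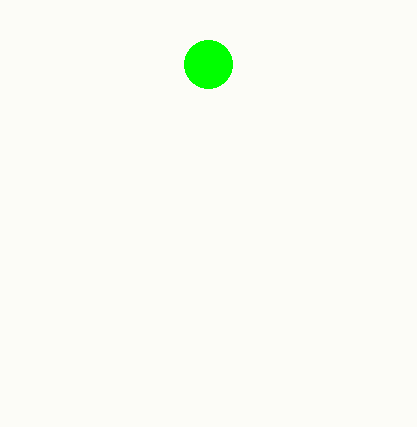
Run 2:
center_x = 208, center_y = 64, radius = 24, color = 'lime'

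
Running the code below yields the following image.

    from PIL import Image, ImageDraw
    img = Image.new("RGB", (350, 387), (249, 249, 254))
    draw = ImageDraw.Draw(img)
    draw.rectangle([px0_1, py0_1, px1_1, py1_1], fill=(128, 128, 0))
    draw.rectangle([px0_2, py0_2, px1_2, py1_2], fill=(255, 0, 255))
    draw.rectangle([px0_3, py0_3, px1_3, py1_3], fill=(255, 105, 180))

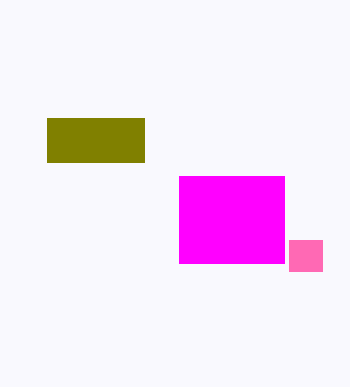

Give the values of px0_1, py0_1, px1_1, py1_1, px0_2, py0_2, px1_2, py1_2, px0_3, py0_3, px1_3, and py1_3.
px0_1 = 47
py0_1 = 118
px1_1 = 144
py1_1 = 162
px0_2 = 179
py0_2 = 176
px1_2 = 284
py1_2 = 263
px0_3 = 289
py0_3 = 240
px1_3 = 322
py1_3 = 271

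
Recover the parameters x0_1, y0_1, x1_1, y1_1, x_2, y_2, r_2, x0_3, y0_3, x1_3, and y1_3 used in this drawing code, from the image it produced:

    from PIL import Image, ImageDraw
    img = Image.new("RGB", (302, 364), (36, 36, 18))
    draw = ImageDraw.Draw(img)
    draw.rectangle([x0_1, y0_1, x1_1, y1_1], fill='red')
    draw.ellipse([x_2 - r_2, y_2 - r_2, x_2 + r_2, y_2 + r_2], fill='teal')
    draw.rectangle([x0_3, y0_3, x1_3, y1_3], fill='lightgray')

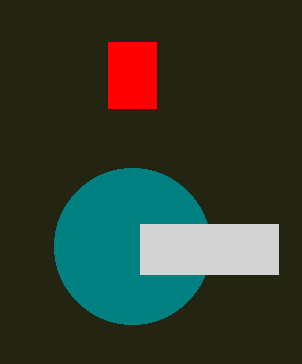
x0_1 = 108
y0_1 = 42
x1_1 = 156
y1_1 = 108
x_2 = 132
y_2 = 246
r_2 = 78
x0_3 = 140
y0_3 = 224
x1_3 = 278
y1_3 = 274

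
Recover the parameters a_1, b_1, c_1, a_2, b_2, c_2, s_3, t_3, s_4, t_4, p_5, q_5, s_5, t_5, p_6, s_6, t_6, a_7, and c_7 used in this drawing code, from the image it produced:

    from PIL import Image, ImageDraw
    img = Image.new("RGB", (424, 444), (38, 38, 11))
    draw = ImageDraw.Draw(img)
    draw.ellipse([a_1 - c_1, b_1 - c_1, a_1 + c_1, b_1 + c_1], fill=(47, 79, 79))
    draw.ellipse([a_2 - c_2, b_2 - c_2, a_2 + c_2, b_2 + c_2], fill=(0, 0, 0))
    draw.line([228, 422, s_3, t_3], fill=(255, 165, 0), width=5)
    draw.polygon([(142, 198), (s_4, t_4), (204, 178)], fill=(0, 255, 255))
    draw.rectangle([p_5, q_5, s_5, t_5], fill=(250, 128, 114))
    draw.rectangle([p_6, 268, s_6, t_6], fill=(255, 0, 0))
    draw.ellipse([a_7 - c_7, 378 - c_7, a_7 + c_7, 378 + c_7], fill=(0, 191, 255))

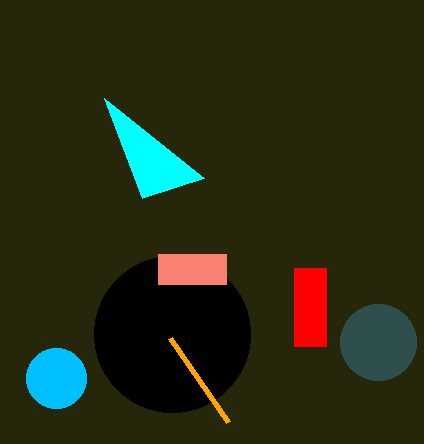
a_1 = 378; b_1 = 342; c_1 = 38; a_2 = 172; b_2 = 334; c_2 = 78; s_3 = 170; t_3 = 338; s_4 = 104; t_4 = 98; p_5 = 158; q_5 = 254; s_5 = 226; t_5 = 284; p_6 = 294; s_6 = 326; t_6 = 346; a_7 = 56; c_7 = 30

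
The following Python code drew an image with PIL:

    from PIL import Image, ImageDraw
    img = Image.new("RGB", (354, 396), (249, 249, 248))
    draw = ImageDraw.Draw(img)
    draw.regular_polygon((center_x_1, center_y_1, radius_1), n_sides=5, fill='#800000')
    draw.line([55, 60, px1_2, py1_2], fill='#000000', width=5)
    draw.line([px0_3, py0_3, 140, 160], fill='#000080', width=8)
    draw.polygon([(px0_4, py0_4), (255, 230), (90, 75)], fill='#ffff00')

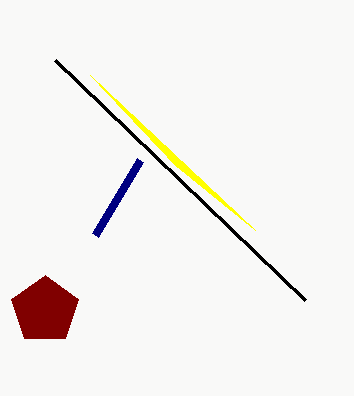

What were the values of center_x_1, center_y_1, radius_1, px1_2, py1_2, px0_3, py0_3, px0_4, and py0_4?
center_x_1 = 45, center_y_1 = 310, radius_1 = 35, px1_2 = 305, py1_2 = 300, px0_3 = 95, py0_3 = 235, px0_4 = 175, py0_4 = 165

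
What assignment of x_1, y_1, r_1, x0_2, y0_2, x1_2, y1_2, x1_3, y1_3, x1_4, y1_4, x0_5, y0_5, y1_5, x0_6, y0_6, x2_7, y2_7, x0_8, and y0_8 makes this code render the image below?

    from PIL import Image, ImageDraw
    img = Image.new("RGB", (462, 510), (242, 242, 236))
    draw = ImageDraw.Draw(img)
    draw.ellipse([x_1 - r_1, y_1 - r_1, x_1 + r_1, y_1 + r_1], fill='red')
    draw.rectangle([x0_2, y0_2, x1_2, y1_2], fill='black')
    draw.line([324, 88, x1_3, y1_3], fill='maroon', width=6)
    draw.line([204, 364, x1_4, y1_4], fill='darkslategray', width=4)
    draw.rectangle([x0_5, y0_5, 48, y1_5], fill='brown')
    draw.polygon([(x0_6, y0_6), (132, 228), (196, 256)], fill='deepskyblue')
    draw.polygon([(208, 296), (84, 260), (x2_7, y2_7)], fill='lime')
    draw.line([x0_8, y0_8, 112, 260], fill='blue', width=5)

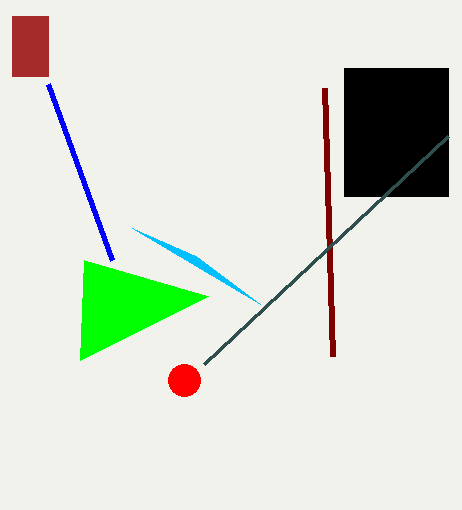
x_1 = 184; y_1 = 380; r_1 = 16; x0_2 = 344; y0_2 = 68; x1_2 = 448; y1_2 = 196; x1_3 = 332; y1_3 = 356; x1_4 = 448; y1_4 = 136; x0_5 = 12; y0_5 = 16; y1_5 = 76; x0_6 = 260; y0_6 = 304; x2_7 = 80; y2_7 = 360; x0_8 = 48; y0_8 = 84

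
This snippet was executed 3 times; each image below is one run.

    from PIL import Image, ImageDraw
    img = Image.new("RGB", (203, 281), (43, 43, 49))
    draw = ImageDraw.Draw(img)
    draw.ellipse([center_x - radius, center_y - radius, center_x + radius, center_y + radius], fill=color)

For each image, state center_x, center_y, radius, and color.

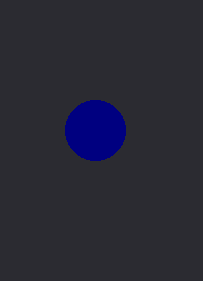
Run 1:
center_x = 95
center_y = 130
radius = 30
color = 'navy'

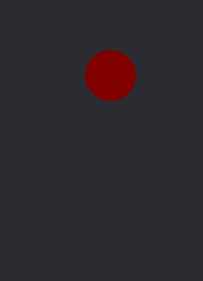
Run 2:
center_x = 110
center_y = 75
radius = 25
color = 'maroon'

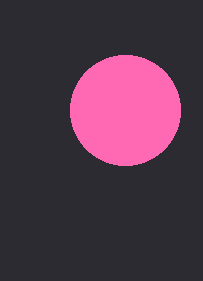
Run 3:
center_x = 125; center_y = 110; radius = 55; color = 'hotpink'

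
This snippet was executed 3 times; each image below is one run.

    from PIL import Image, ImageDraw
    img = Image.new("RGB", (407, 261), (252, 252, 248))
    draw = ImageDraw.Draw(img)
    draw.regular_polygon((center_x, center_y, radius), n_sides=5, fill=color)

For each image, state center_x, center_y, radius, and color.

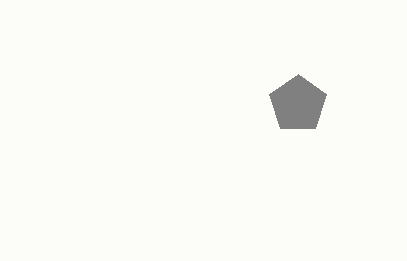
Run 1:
center_x = 298; center_y = 104; radius = 30; color = 'gray'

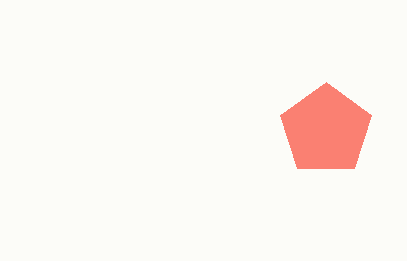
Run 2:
center_x = 326
center_y = 130
radius = 48
color = 'salmon'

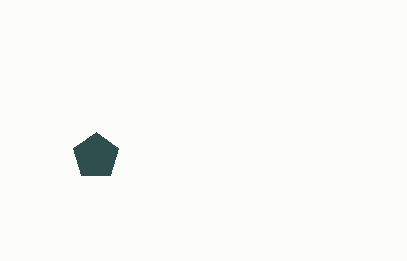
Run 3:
center_x = 96
center_y = 156
radius = 24
color = 'darkslategray'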